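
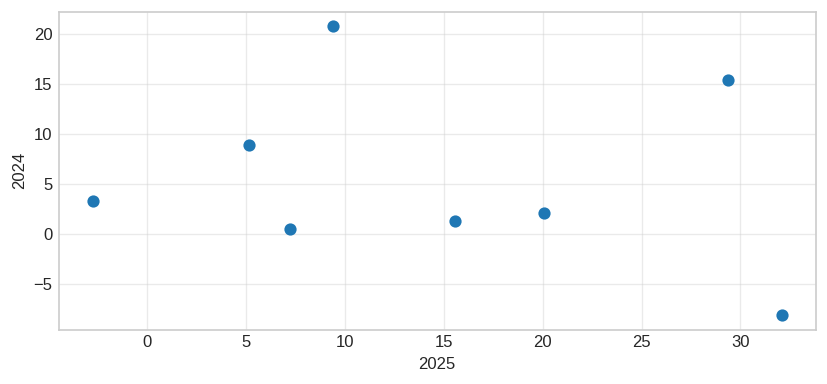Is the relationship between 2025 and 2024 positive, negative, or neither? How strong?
no clear correlation

Points are roughly uncorrelated; weak (|r| ≈ 0.2).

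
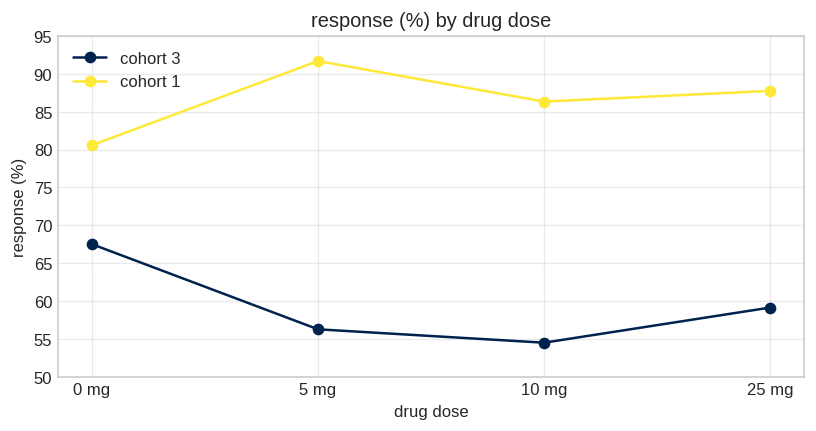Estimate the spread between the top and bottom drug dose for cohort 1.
Max 5 mg ≈ 90, min 0 mg ≈ 80; range ≈ 10.

≈ 10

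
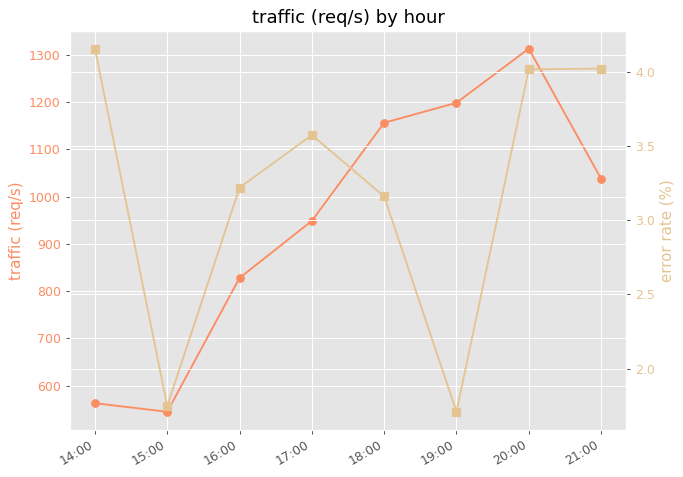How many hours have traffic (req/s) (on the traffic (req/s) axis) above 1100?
3

Above 1100: 18:00, 19:00, 20:00.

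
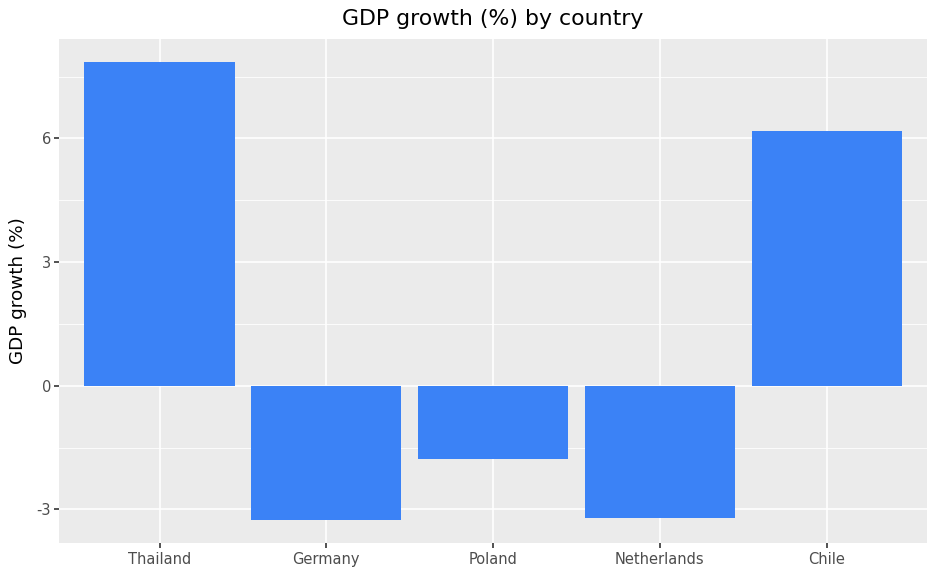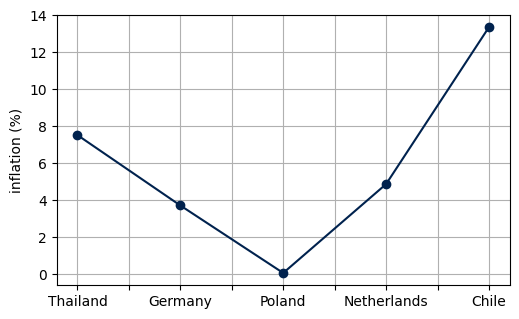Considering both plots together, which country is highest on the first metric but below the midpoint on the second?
Chart 2 median inflation (%) ≈ 4; below-median countries: Germany, Poland. Among those, Poland has the highest GDP growth (%) (≈ -2).

Poland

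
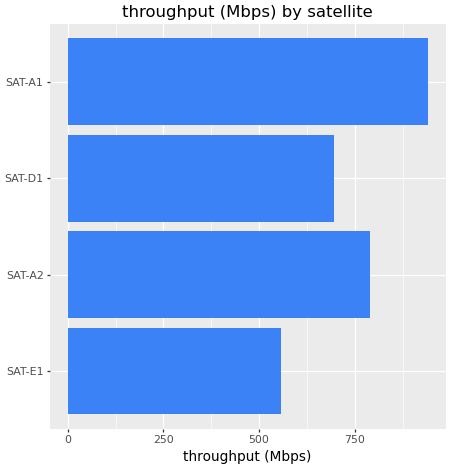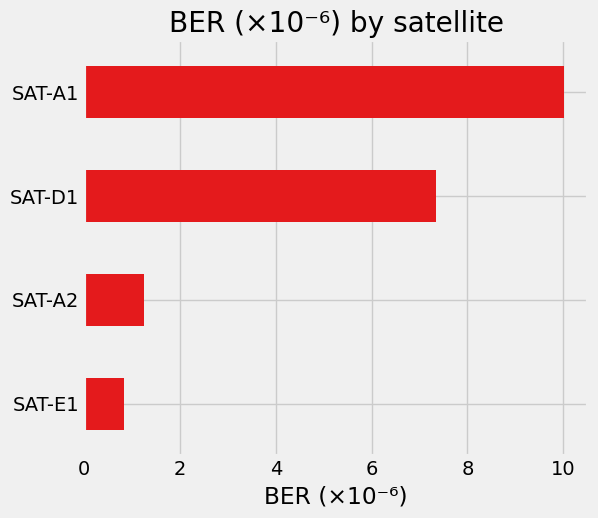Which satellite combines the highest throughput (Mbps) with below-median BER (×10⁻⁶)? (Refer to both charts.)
SAT-A2

Chart 2 median BER (×10⁻⁶) ≈ 4; below-median satellites: SAT-E1, SAT-A2. Among those, SAT-A2 has the highest throughput (Mbps) (≈ 800).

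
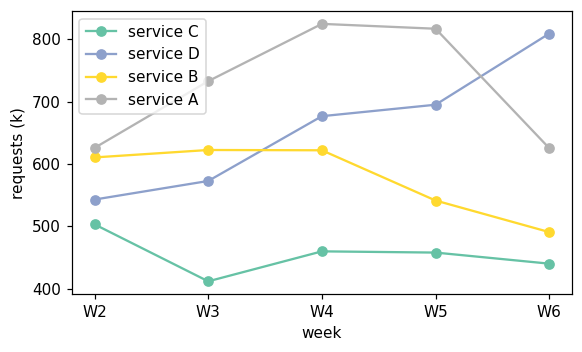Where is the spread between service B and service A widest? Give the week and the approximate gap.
W5, ≈ 250 k

W5: service B ≈ 550, service A ≈ 800 → gap ≈ 250. Next-largest (W4) is only ≈ 200.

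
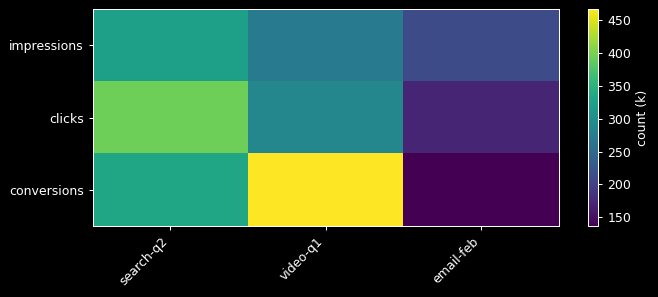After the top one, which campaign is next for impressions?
Top 3 for impressions: search-q2 ≈ 300, video-q1 ≈ 250, email-feb ≈ 200.

video-q1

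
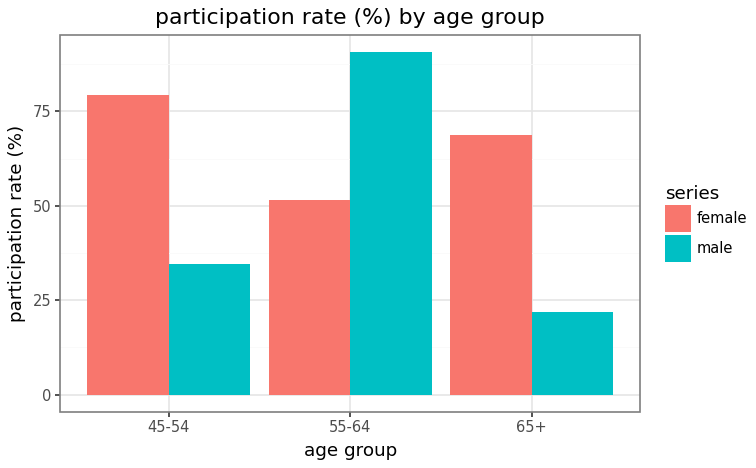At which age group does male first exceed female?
55-64

45-54: male ≈ 30 vs female ≈ 80 (not yet); 55-64: male ≈ 90 vs female ≈ 50 (first crossover).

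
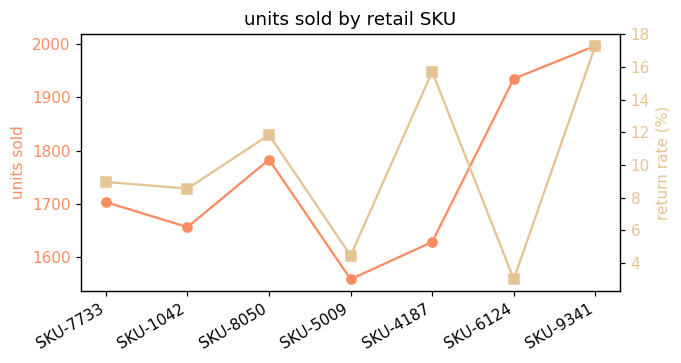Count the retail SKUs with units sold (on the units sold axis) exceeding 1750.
Above 1750: SKU-8050, SKU-6124, SKU-9341.

3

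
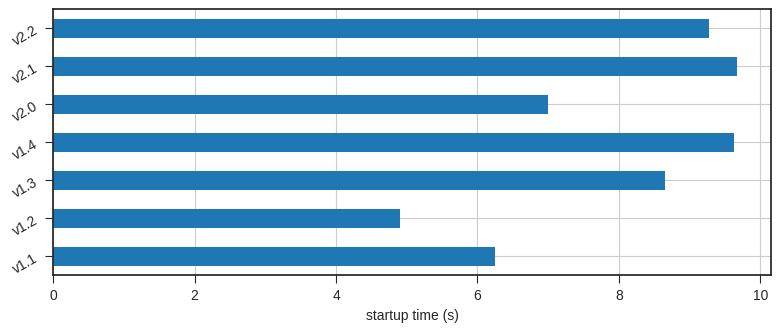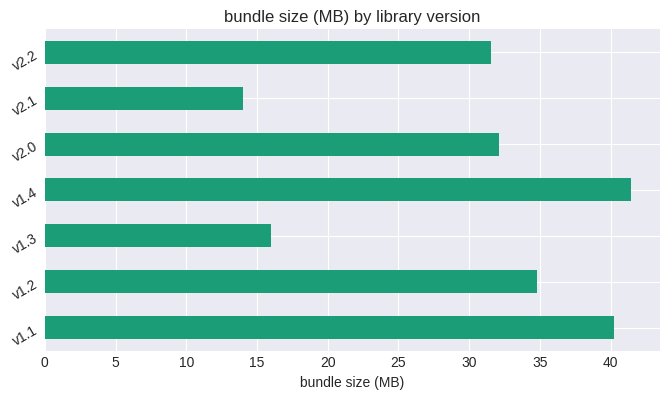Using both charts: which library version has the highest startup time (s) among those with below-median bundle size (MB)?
Chart 2 median bundle size (MB) ≈ 30; below-median library versions: v1.3, v2.1, v2.2. Among those, v2.1 has the highest startup time (s) (≈ 10).

v2.1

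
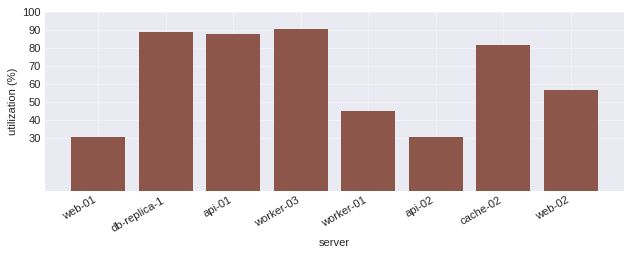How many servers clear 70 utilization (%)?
4

Above 70: db-replica-1, api-01, worker-03, cache-02.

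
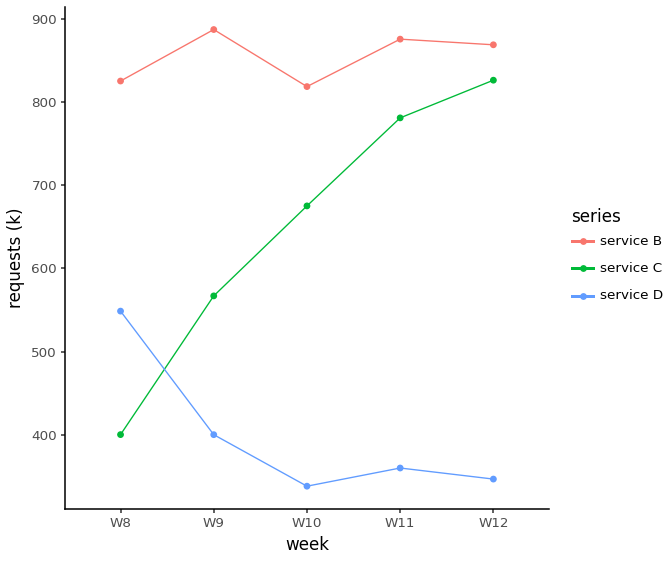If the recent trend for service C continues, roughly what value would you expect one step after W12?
≈ 925

Last three: 700, 800, 850 → slope ≈ 75/step → next ≈ 925.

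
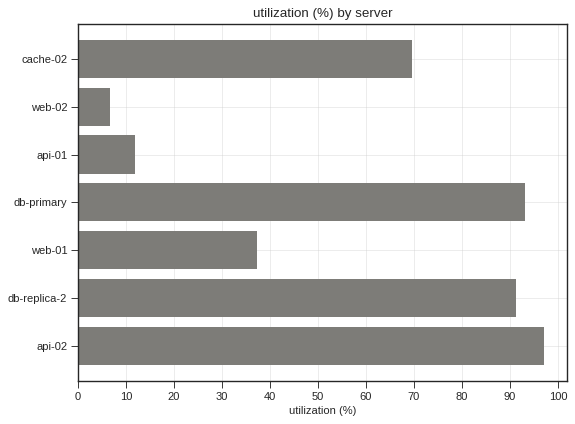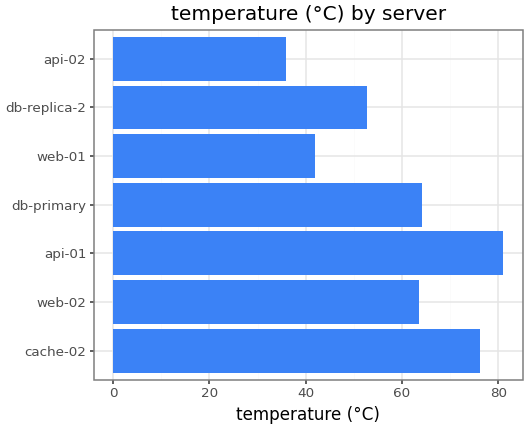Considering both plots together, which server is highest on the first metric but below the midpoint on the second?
api-02

Chart 2 median temperature (°C) ≈ 60; below-median servers: web-01, db-replica-2, api-02. Among those, api-02 has the highest utilization (%) (≈ 100).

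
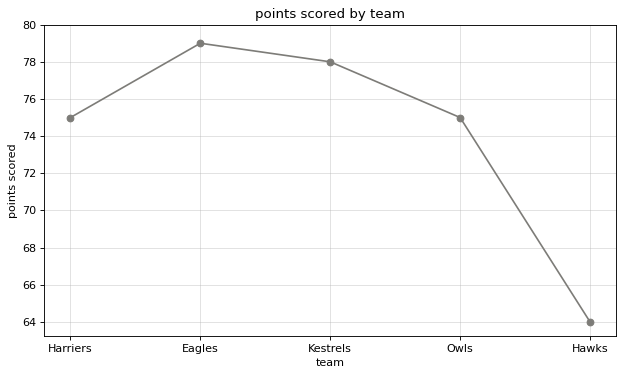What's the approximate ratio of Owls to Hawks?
Owls ≈ 76, Hawks ≈ 64; 76/64 ≈ 1.19.

≈ 1.19×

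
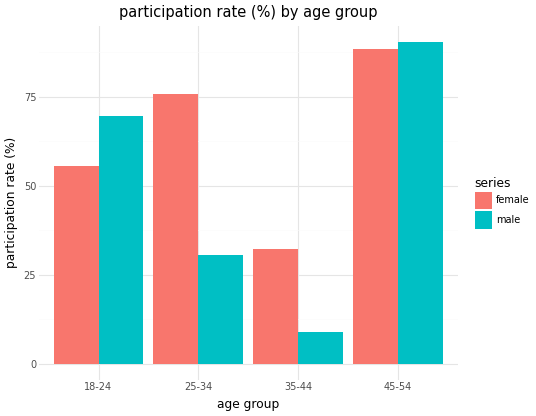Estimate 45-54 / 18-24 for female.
45-54 ≈ 90, 18-24 ≈ 60; 90/60 ≈ 1.5.

≈ 1.5×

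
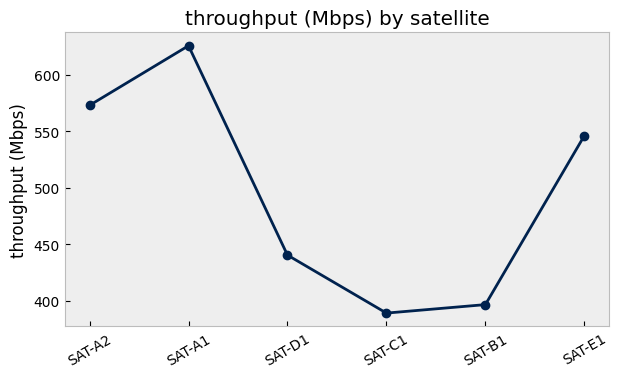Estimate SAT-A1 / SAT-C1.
SAT-A1 ≈ 620, SAT-C1 ≈ 380; 620/380 ≈ 1.63.

≈ 1.63×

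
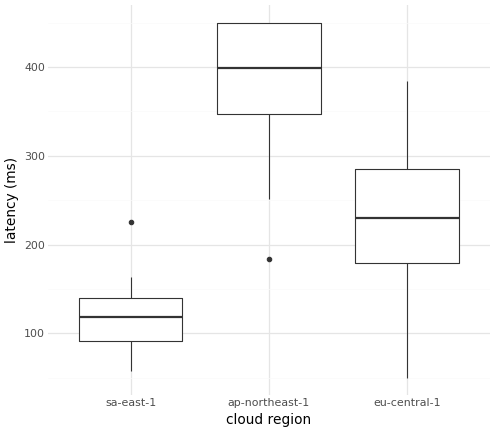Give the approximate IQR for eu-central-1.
≈ 100

Q3 ≈ 275, Q1 ≈ 175; IQR ≈ 100.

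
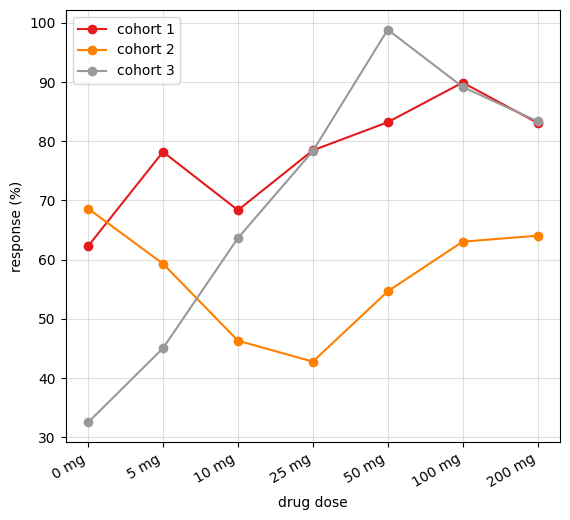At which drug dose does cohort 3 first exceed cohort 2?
10 mg

5 mg: cohort 3 ≈ 50 vs cohort 2 ≈ 60 (not yet); 10 mg: cohort 3 ≈ 60 vs cohort 2 ≈ 50 (first crossover).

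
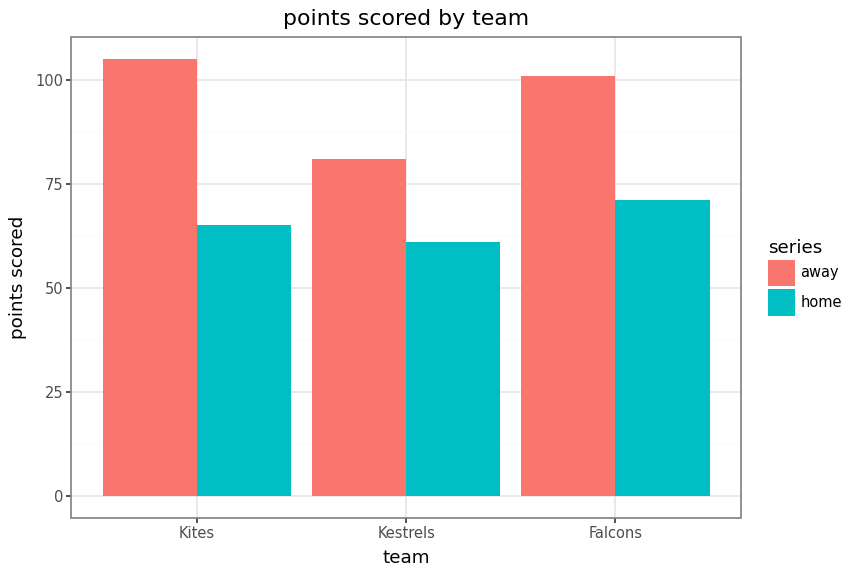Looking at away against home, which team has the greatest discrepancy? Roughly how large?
Kites, ≈ 40

Kites: away ≈ 100, home ≈ 60 → gap ≈ 40. Next-largest (Falcons) is only ≈ 30.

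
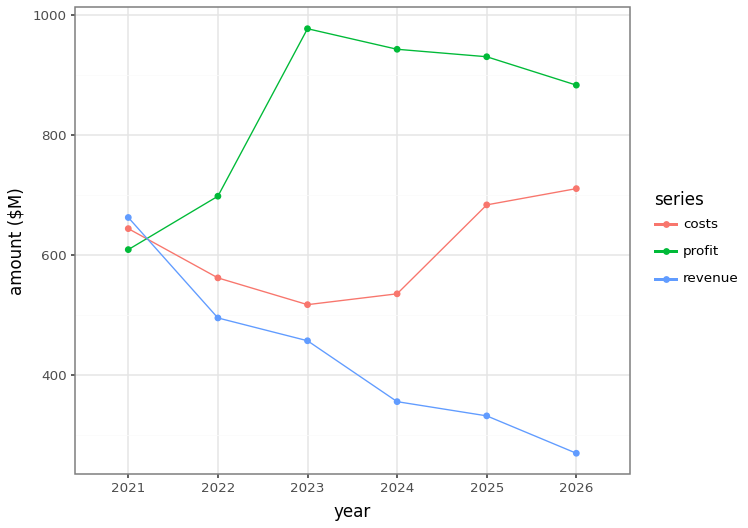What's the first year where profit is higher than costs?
2022

2021: profit ≈ 600 vs costs ≈ 600 (not yet); 2022: profit ≈ 700 vs costs ≈ 600 (first crossover).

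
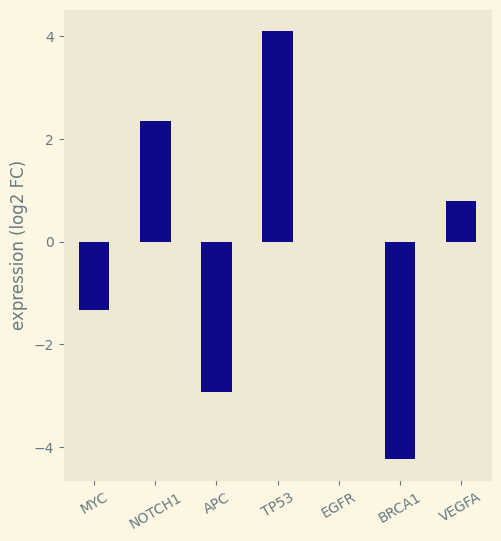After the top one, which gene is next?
Top 3: TP53 ≈ 4, NOTCH1 ≈ 2, VEGFA ≈ 1.

NOTCH1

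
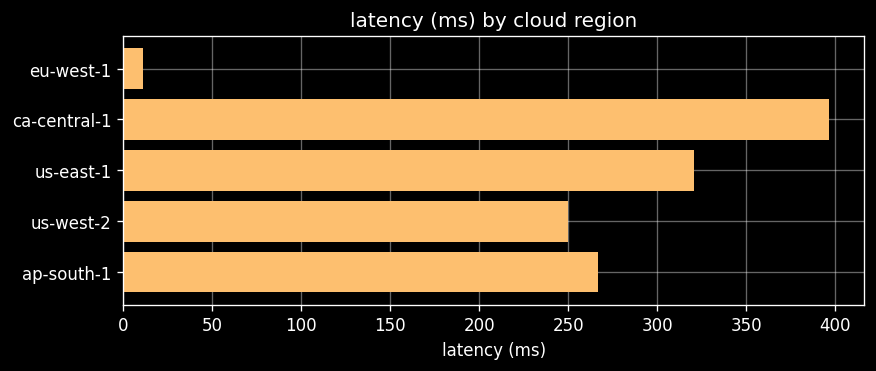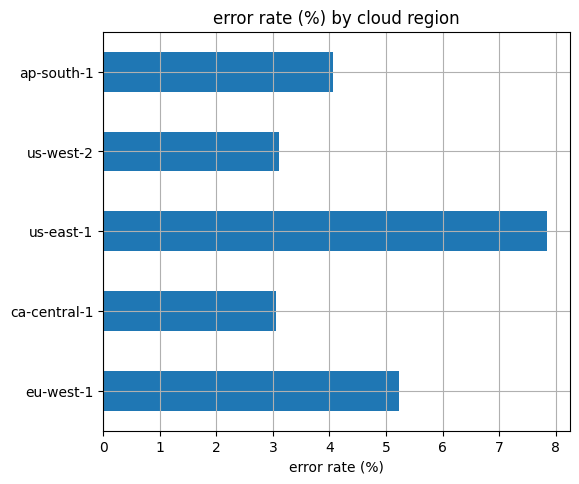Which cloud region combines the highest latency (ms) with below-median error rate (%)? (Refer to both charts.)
ca-central-1

Chart 2 median error rate (%) ≈ 4; below-median cloud regions: ca-central-1, us-west-2. Among those, ca-central-1 has the highest latency (ms) (≈ 400).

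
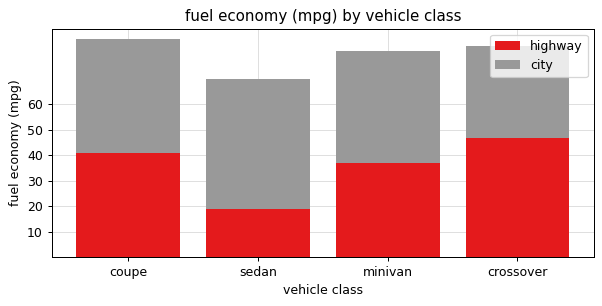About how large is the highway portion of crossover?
≈ 50

highway top ≈ 50, bottom ≈ 0; segment ≈ 50.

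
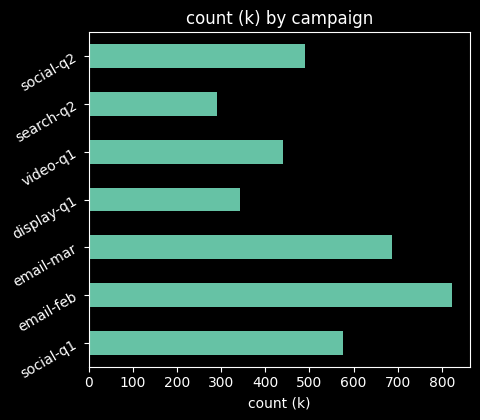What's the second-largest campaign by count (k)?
Top 3: email-feb ≈ 800, email-mar ≈ 700, social-q1 ≈ 600.

email-mar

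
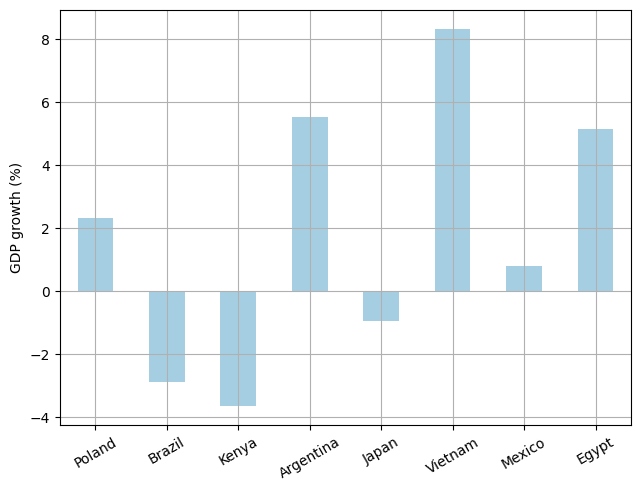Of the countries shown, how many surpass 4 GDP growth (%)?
Above 4: Argentina, Vietnam, Egypt.

3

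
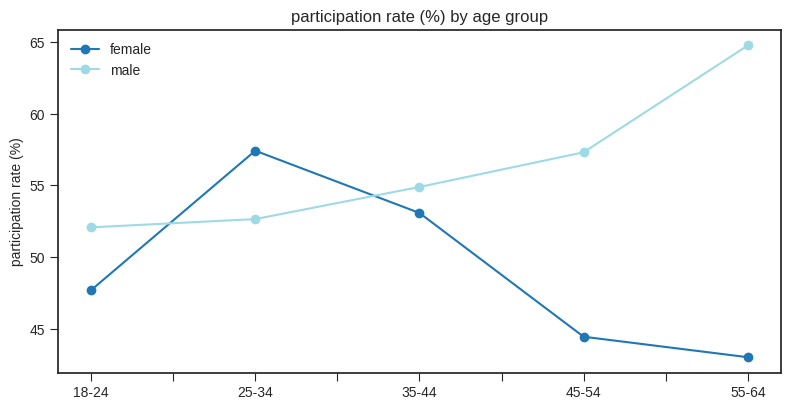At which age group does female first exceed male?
25-34

18-24: female ≈ 48 vs male ≈ 52 (not yet); 25-34: female ≈ 58 vs male ≈ 52 (first crossover).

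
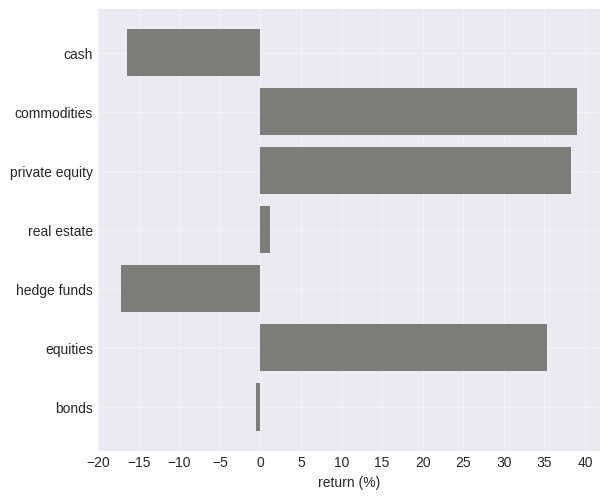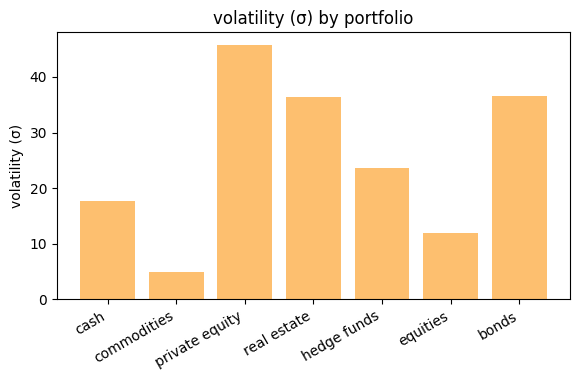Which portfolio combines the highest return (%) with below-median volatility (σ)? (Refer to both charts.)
Chart 2 median volatility (σ) ≈ 25; below-median portfolios: cash, commodities, equities. Among those, commodities has the highest return (%) (≈ 40).

commodities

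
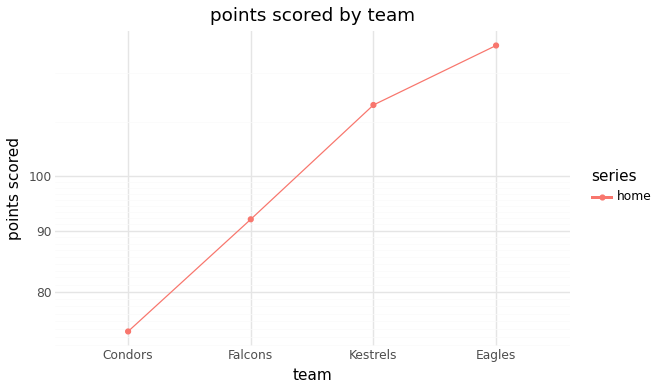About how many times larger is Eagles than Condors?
≈ 1.73×

Eagles ≈ 130, Condors ≈ 75; 130/75 ≈ 1.73.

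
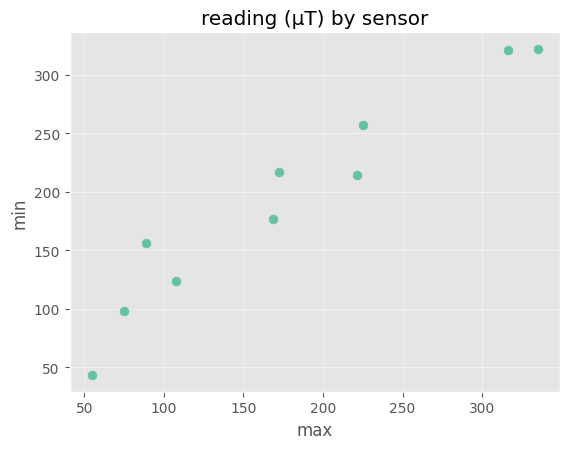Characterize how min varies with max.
Points are positively correlated; strong (|r| ≈ 1.0).

positive, strong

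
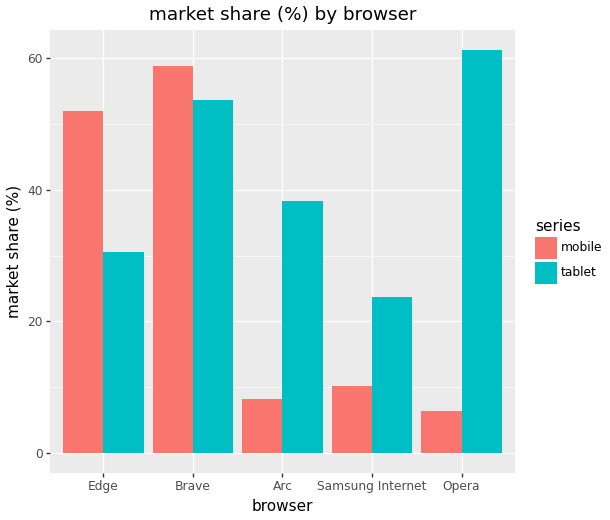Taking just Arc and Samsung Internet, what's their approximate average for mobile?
≈ 10

(10 + 10) / 2 ≈ 10.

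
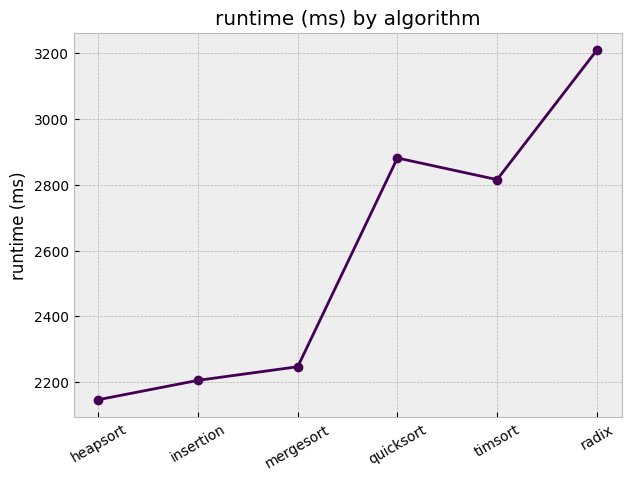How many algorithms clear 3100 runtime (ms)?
1

Above 3100: radix.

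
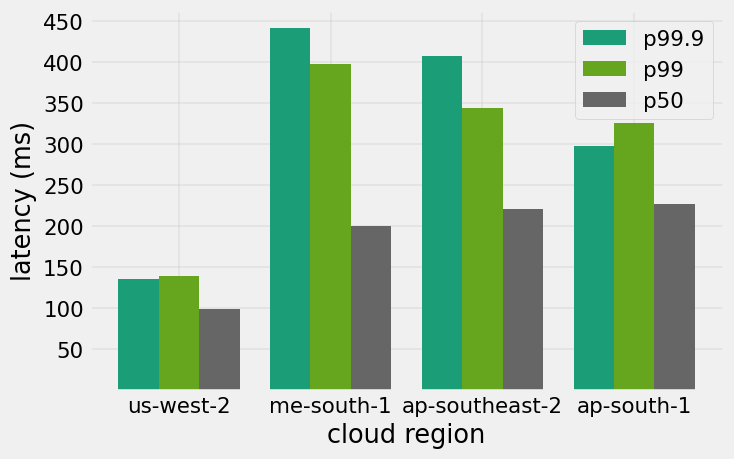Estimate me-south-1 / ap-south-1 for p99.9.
me-south-1 ≈ 450, ap-south-1 ≈ 300; 450/300 ≈ 1.5.

≈ 1.5×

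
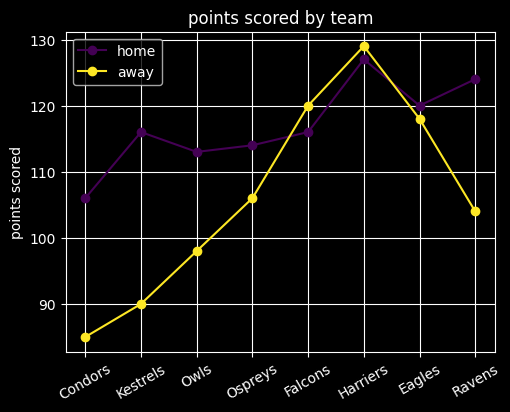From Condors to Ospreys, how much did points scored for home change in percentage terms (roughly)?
Condors ≈ 105, Ospreys ≈ 115; (115 − 105) / 105 ≈ +9.5%.

≈ +9.5%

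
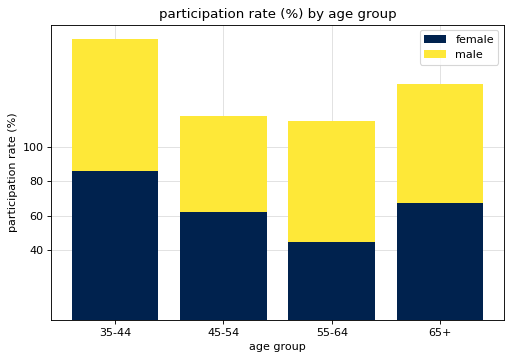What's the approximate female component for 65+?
female top ≈ 60, bottom ≈ 0; segment ≈ 60.

≈ 60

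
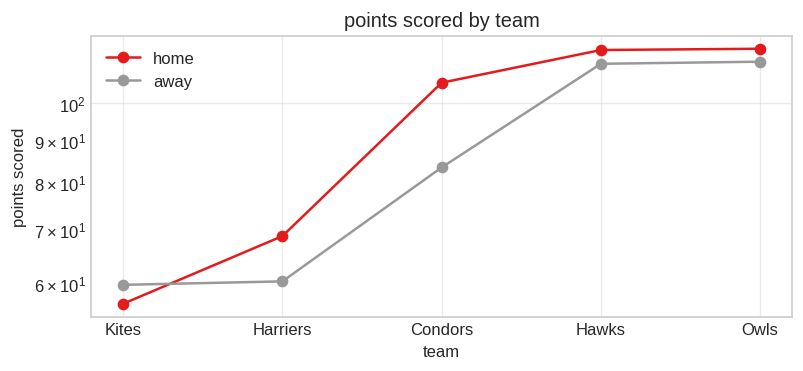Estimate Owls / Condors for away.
≈ 1.29×

Owls ≈ 110, Condors ≈ 85; 110/85 ≈ 1.29.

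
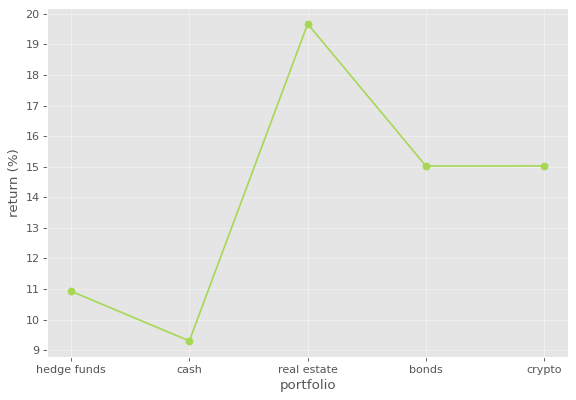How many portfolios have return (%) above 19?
Above 19: real estate.

1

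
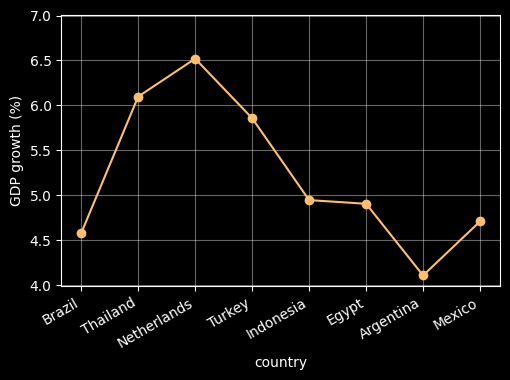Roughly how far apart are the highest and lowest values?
≈ 2.5

Max Netherlands ≈ 6.5, min Argentina ≈ 4.0; range ≈ 2.5.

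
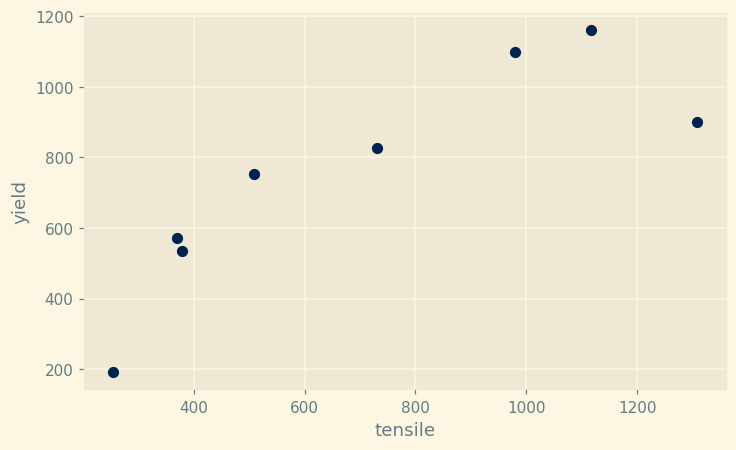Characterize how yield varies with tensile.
Points are positively correlated; strong (|r| ≈ 0.8).

positive, strong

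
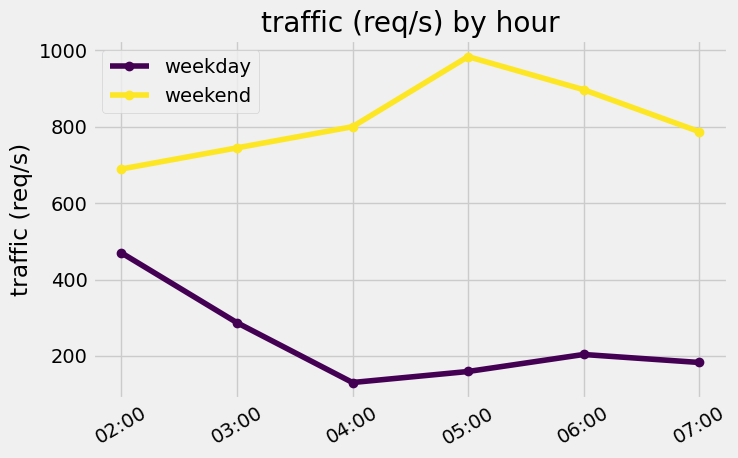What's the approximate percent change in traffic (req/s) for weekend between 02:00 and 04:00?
02:00 ≈ 700, 04:00 ≈ 800; (800 − 700) / 700 ≈ +14.3%.

≈ +14.3%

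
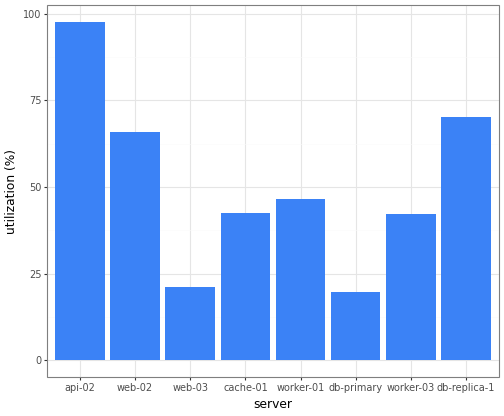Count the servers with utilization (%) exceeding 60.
3

Above 60: api-02, web-02, db-replica-1.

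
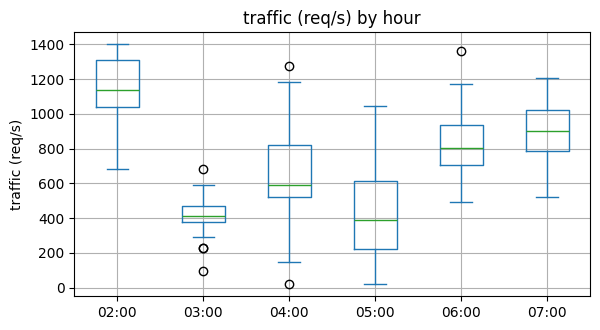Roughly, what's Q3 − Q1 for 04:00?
Q3 ≈ 800, Q1 ≈ 500; IQR ≈ 300.

≈ 300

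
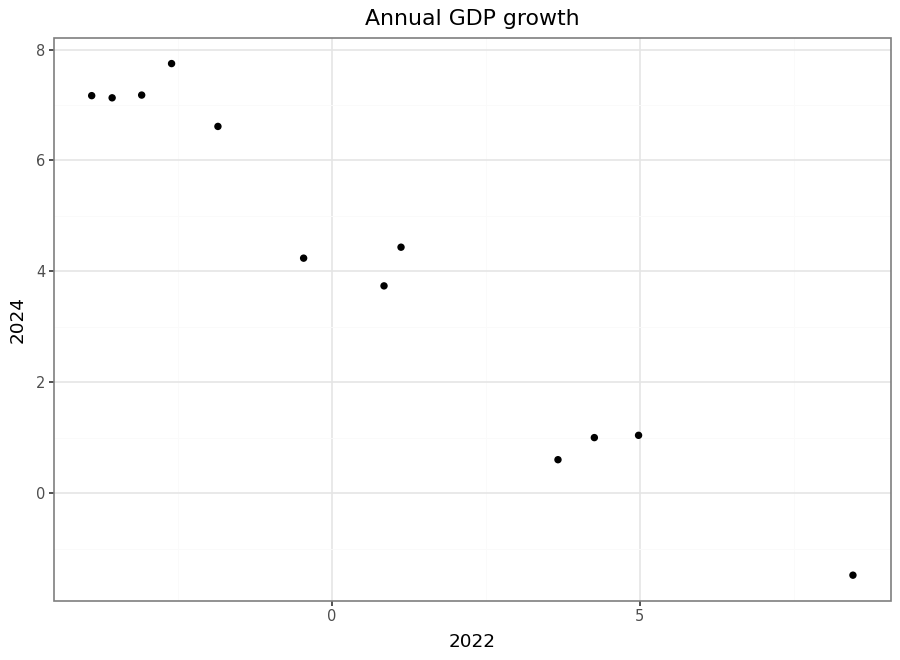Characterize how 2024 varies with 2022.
negative, strong

Points are negatively correlated; strong (|r| ≈ 1.0).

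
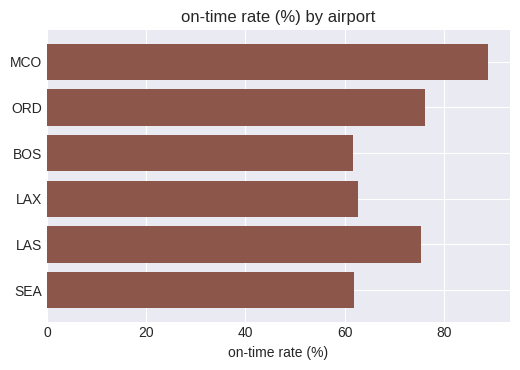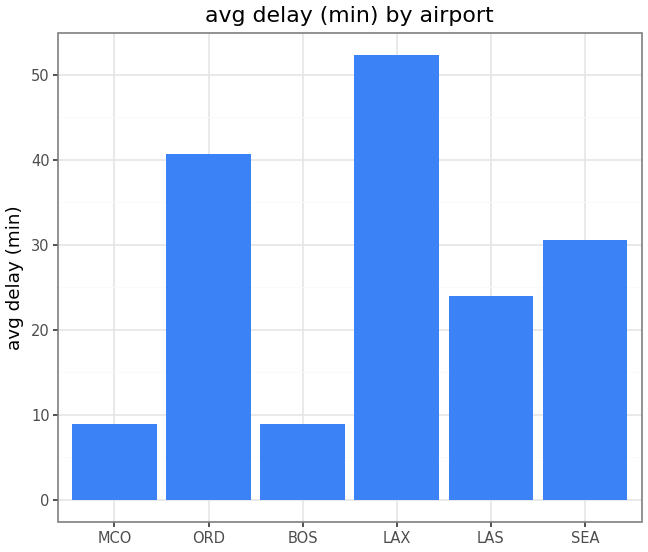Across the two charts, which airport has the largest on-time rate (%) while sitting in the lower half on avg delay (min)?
Chart 2 median avg delay (min) ≈ 25; below-median airports: MCO, BOS, LAS. Among those, MCO has the highest on-time rate (%) (≈ 90).

MCO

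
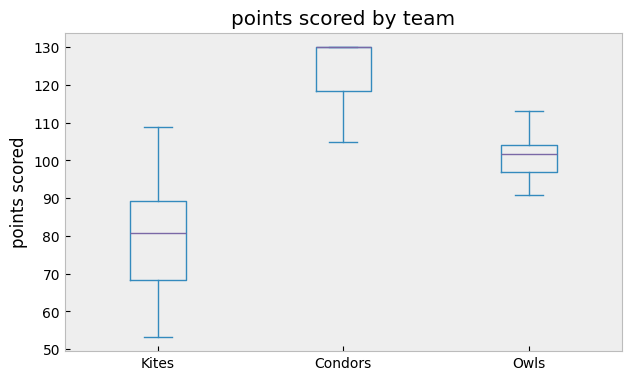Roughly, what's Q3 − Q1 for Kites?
Q3 ≈ 90, Q1 ≈ 70; IQR ≈ 20.

≈ 20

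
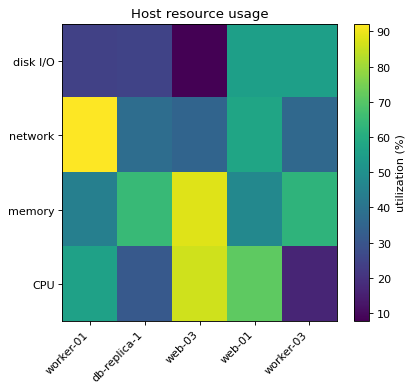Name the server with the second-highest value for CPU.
Top 3 for CPU: web-03 ≈ 90, web-01 ≈ 70, worker-01 ≈ 60.

web-01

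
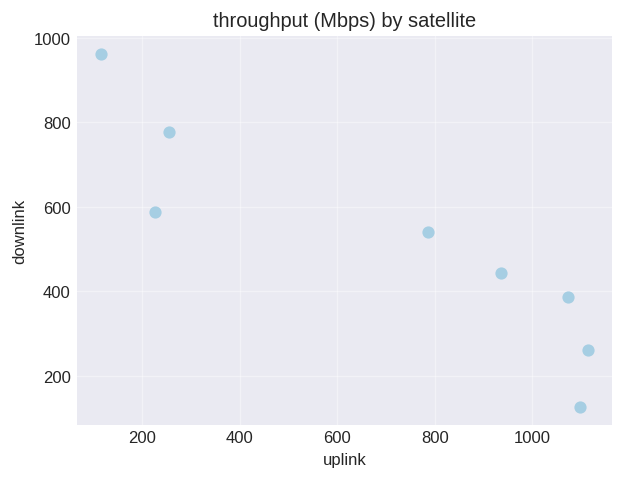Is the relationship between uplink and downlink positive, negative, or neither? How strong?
Points are negatively correlated; strong (|r| ≈ 0.9).

negative, strong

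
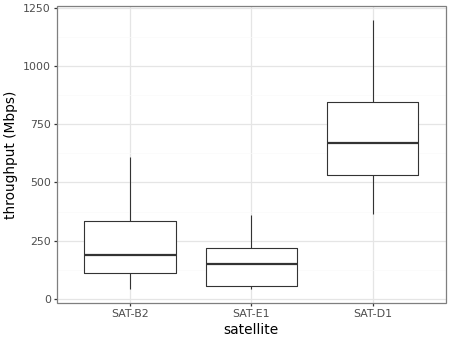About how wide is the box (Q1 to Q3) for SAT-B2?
≈ 250

Q3 ≈ 350, Q1 ≈ 100; IQR ≈ 250.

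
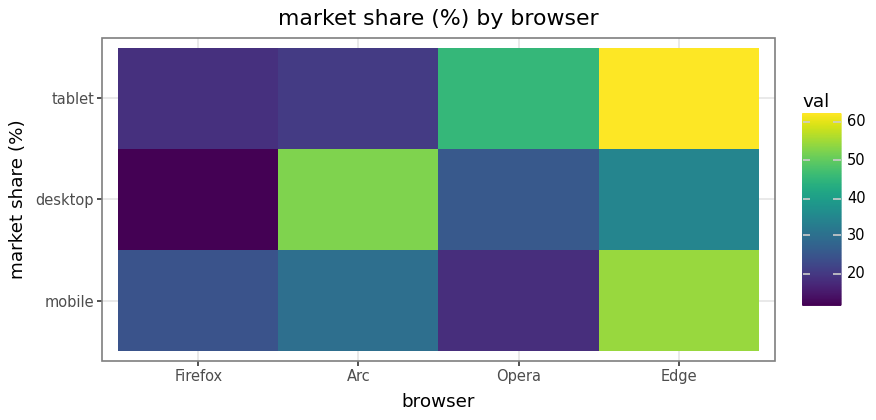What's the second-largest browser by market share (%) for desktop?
Top 3 for desktop: Arc ≈ 50, Edge ≈ 35, Opera ≈ 25.

Edge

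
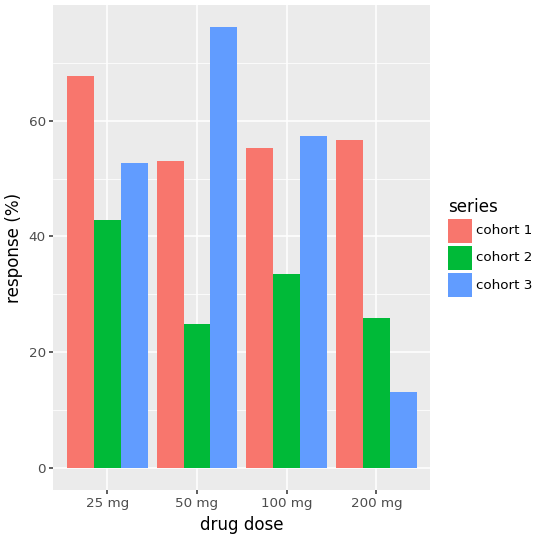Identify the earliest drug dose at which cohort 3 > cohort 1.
50 mg

25 mg: cohort 3 ≈ 50 vs cohort 1 ≈ 70 (not yet); 50 mg: cohort 3 ≈ 80 vs cohort 1 ≈ 50 (first crossover).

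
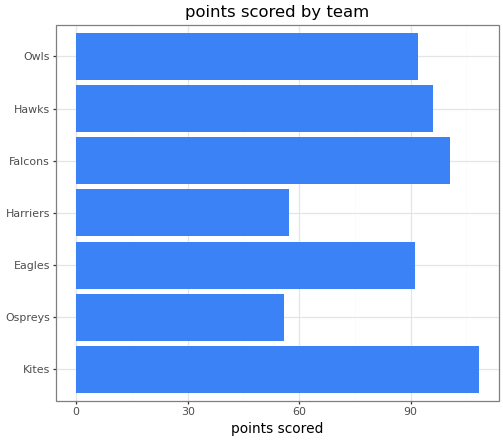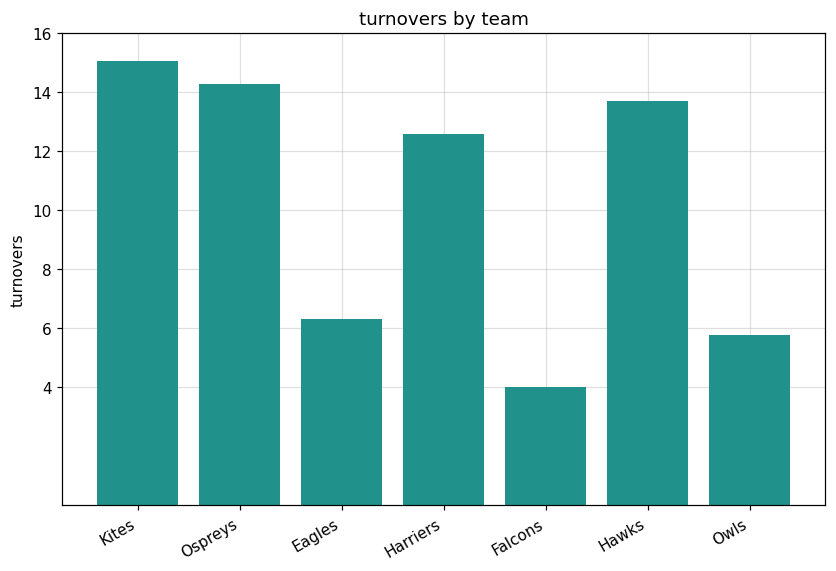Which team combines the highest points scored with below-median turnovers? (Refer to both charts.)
Chart 2 median turnovers ≈ 12; below-median teams: Eagles, Falcons, Owls. Among those, Falcons has the highest points scored (≈ 100).

Falcons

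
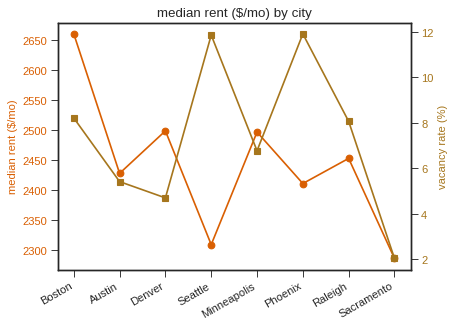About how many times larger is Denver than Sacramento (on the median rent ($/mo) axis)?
≈ 1.09×

Denver ≈ 2500, Sacramento ≈ 2300; 2500/2300 ≈ 1.09.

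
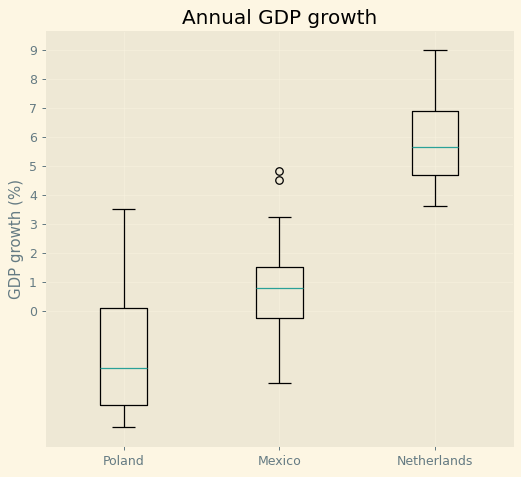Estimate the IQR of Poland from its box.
Q3 ≈ 0, Q1 ≈ -3; IQR ≈ 3.

≈ 3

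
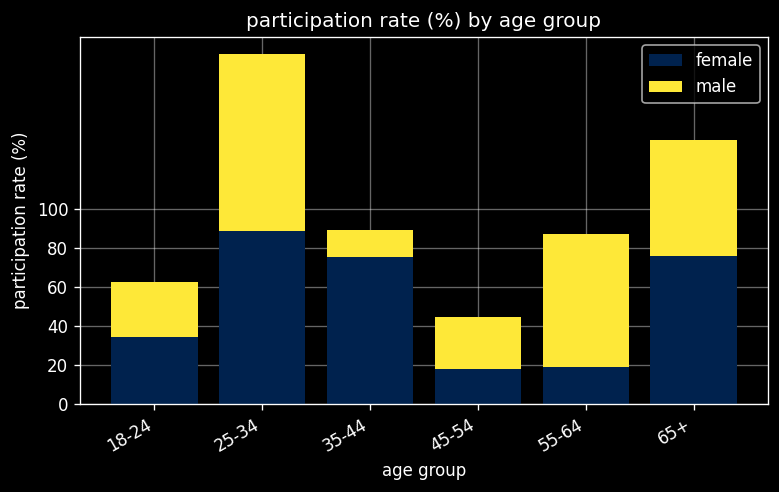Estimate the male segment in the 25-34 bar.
male top ≈ 180, bottom ≈ 80; segment ≈ 100.

≈ 100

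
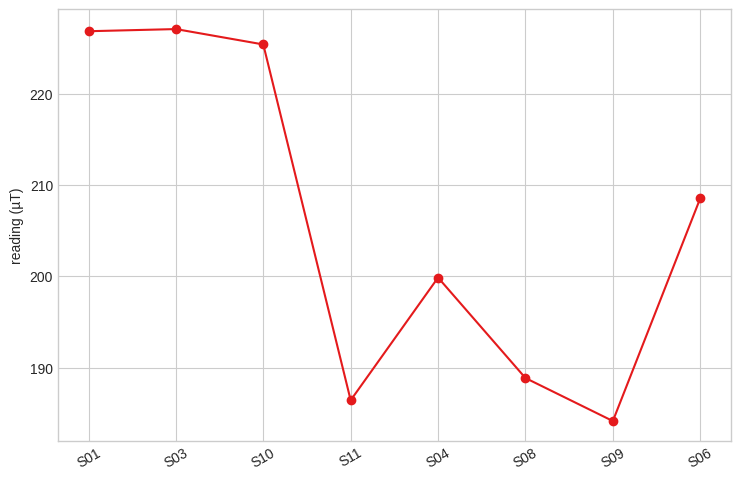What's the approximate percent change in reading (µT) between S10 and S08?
≈ -15.6%

S10 ≈ 225, S08 ≈ 190; (190 − 225) / 225 ≈ -15.6%.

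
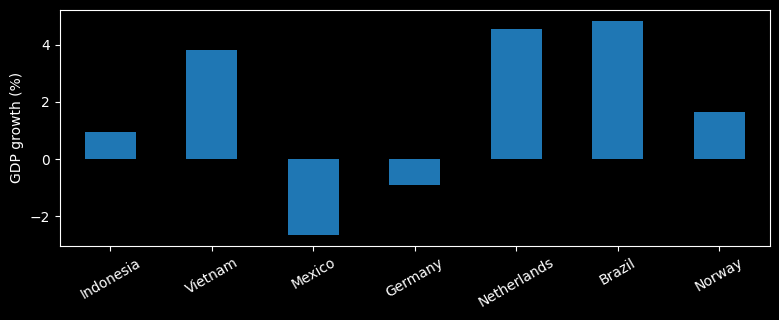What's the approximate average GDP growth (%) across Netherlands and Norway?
≈ 4

(5 + 2) / 2 ≈ 4.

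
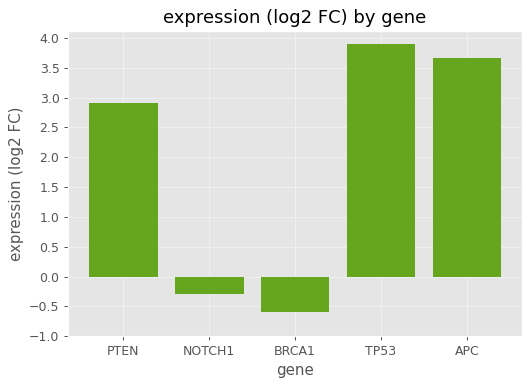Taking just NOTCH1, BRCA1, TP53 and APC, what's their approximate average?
≈ 1.62

(-0.5 + -0.5 + 4.0 + 3.5) / 4 ≈ 1.62.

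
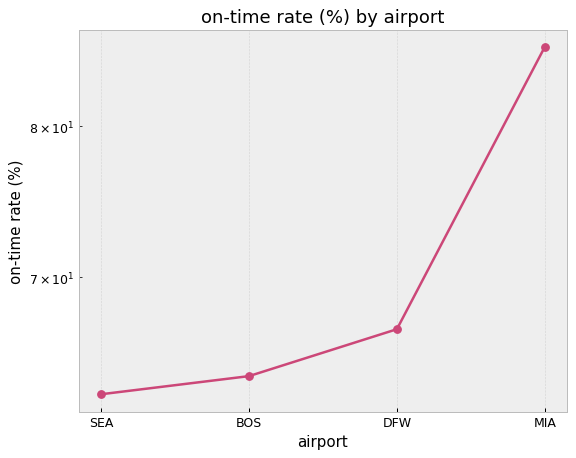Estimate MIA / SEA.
MIA ≈ 86, SEA ≈ 64; 86/64 ≈ 1.34.

≈ 1.34×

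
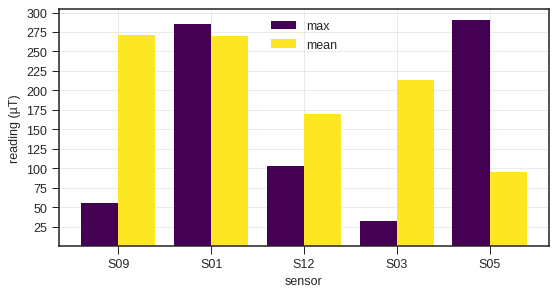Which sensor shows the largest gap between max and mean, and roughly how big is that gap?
S09: max ≈ 50, mean ≈ 275 → gap ≈ 225. Next-largest (S05) is only ≈ 200.

S09, ≈ 225 µT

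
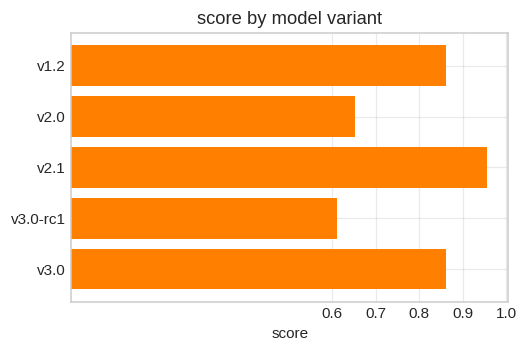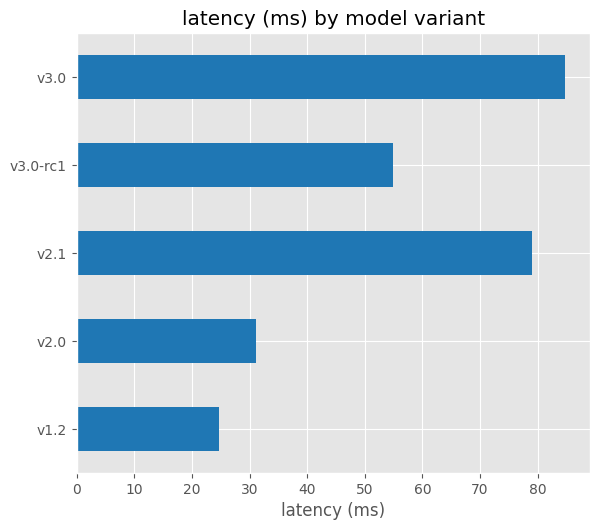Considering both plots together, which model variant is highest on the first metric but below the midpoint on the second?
Chart 2 median latency (ms) ≈ 50; below-median model variants: v1.2, v2.0. Among those, v1.2 has the highest score (≈ 0.9).

v1.2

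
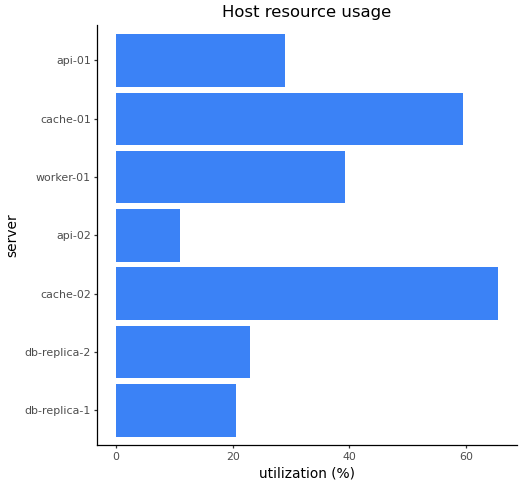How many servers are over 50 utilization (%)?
Above 50: cache-02, cache-01.

2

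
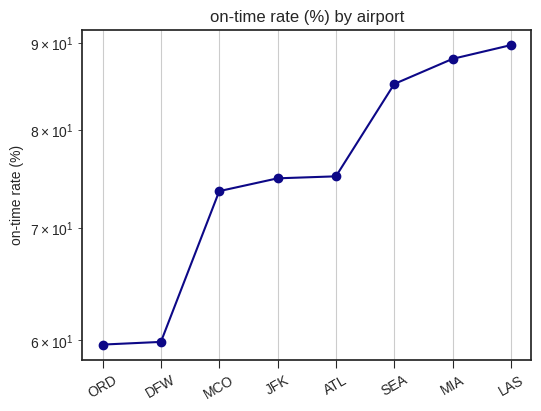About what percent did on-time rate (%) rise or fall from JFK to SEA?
≈ +13.3%

JFK ≈ 75, SEA ≈ 85; (85 − 75) / 75 ≈ +13.3%.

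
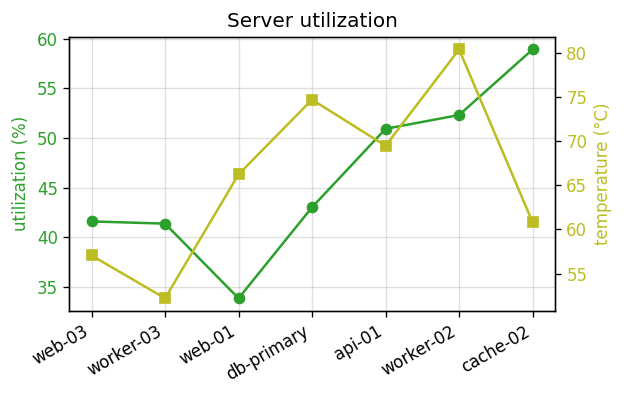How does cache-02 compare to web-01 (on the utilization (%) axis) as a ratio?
cache-02 ≈ 60, web-01 ≈ 35; 60/35 ≈ 1.71.

≈ 1.71×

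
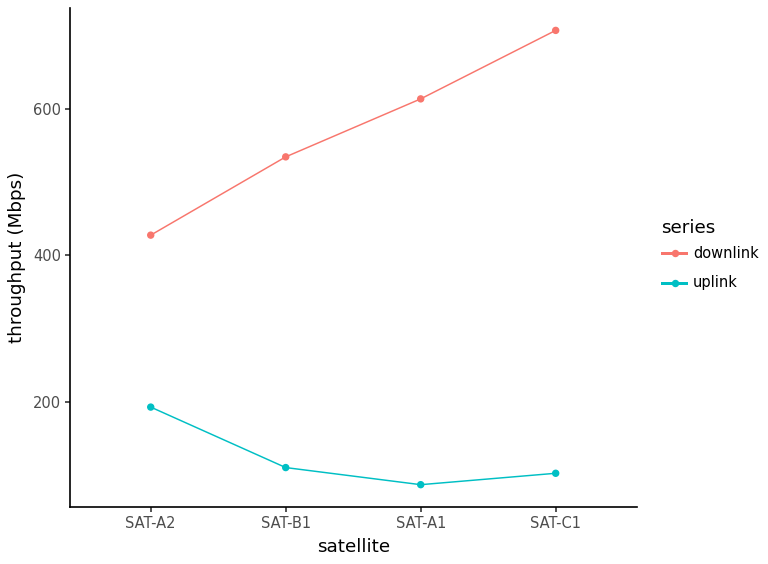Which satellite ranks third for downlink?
Top 4 for downlink: SAT-C1 ≈ 700, SAT-A1 ≈ 600, SAT-B1 ≈ 500, SAT-A2 ≈ 400.

SAT-B1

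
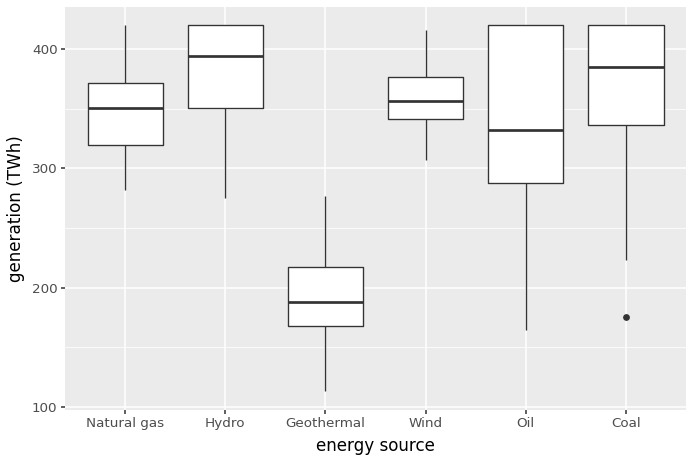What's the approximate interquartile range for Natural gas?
≈ 60

Q3 ≈ 380, Q1 ≈ 320; IQR ≈ 60.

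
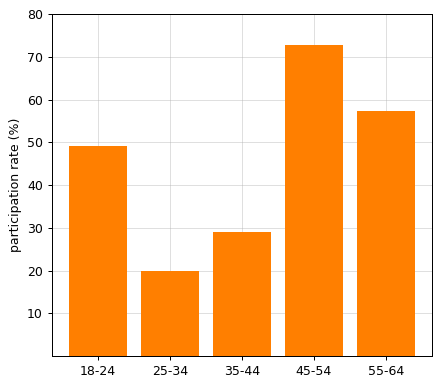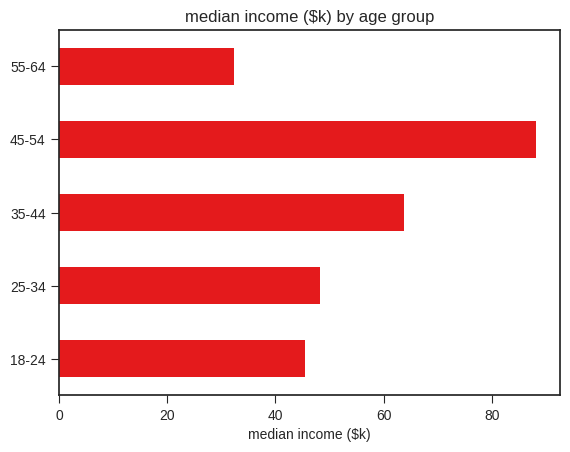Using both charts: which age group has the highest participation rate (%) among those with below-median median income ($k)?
55-64

Chart 2 median median income ($k) ≈ 50; below-median age groups: 18-24, 55-64. Among those, 55-64 has the highest participation rate (%) (≈ 60).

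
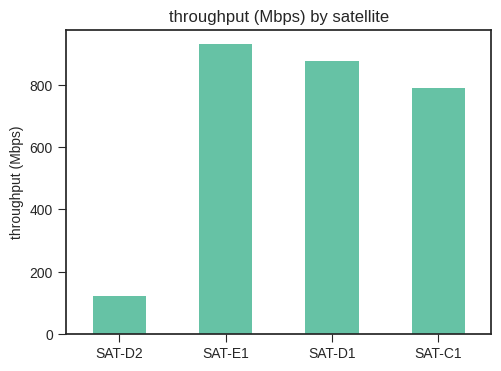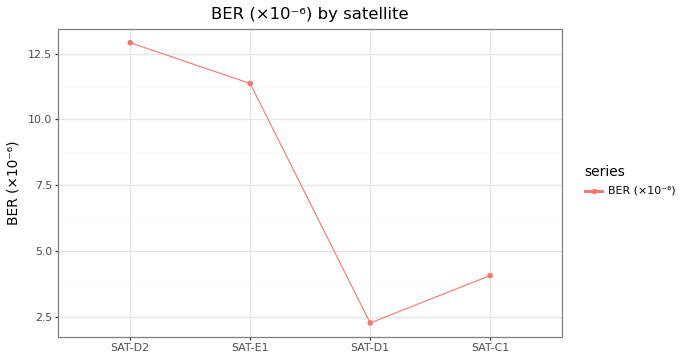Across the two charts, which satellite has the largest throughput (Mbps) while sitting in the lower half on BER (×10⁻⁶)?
Chart 2 median BER (×10⁻⁶) ≈ 8; below-median satellites: SAT-D1, SAT-C1. Among those, SAT-D1 has the highest throughput (Mbps) (≈ 900).

SAT-D1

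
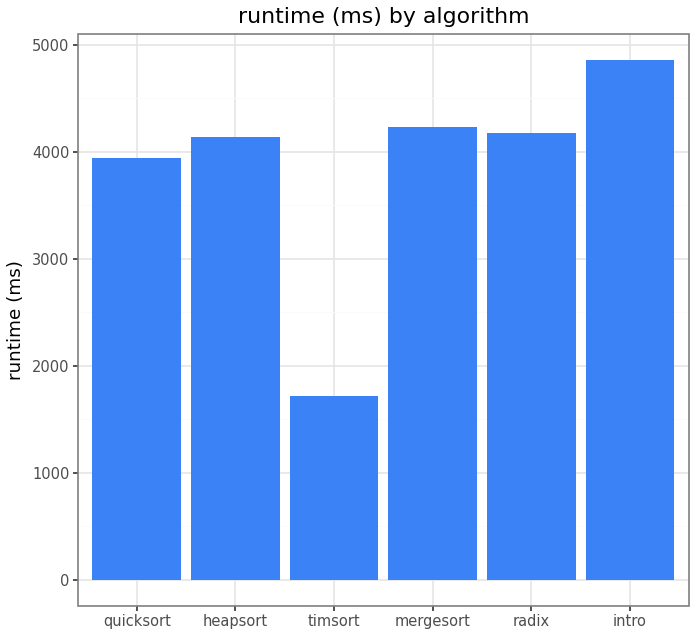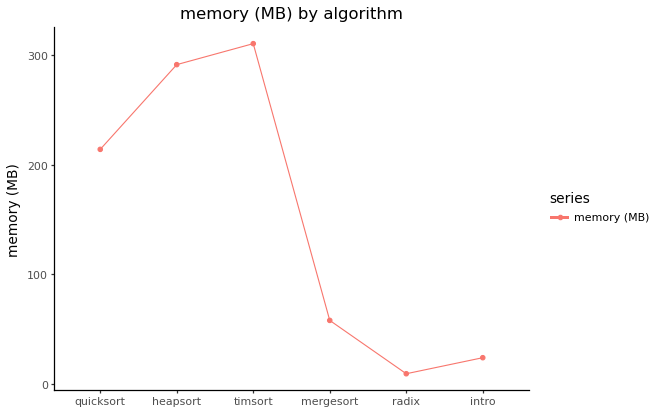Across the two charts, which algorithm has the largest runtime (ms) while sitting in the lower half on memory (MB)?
intro

Chart 2 median memory (MB) ≈ 150; below-median algorithms: mergesort, radix, intro. Among those, intro has the highest runtime (ms) (≈ 5000).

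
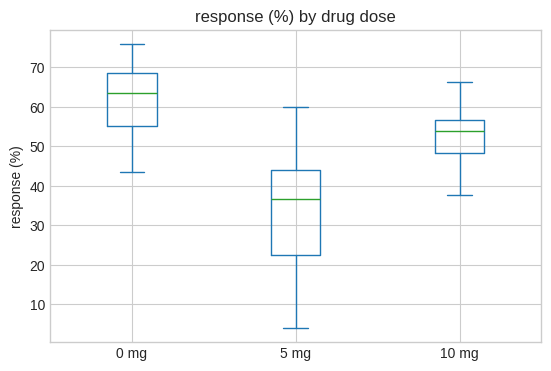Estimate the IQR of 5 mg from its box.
≈ 25

Q3 ≈ 45, Q1 ≈ 20; IQR ≈ 25.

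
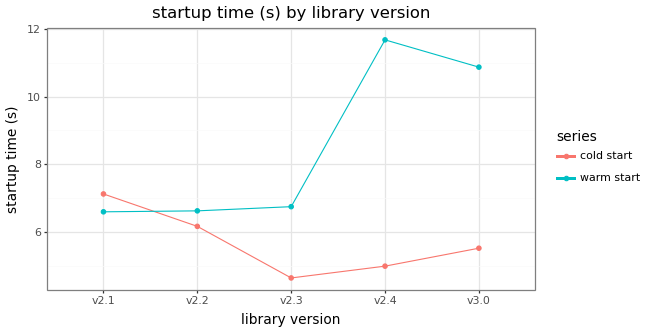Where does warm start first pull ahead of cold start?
v2.1: warm start ≈ 7 vs cold start ≈ 7 (not yet); v2.2: warm start ≈ 7 vs cold start ≈ 6 (first crossover).

v2.2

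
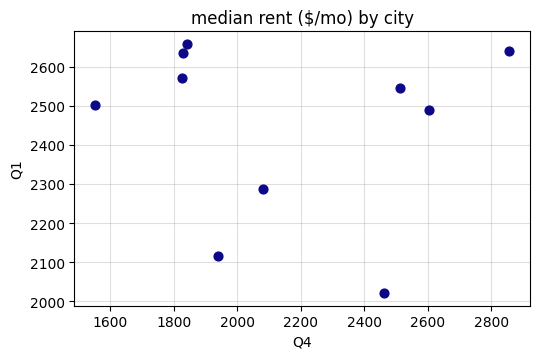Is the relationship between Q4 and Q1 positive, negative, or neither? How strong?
Points are roughly uncorrelated; weak (|r| ≈ 0.1).

no clear correlation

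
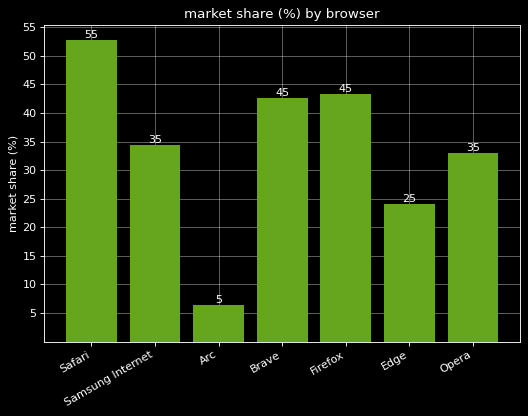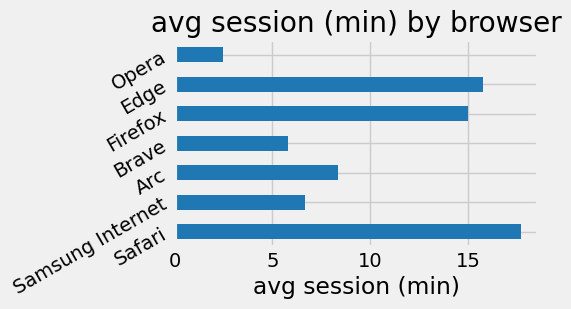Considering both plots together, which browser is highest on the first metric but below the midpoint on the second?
Chart 2 median avg session (min) ≈ 8; below-median browsers: Samsung Internet, Brave, Opera. Among those, Brave has the highest market share (%) (≈ 45).

Brave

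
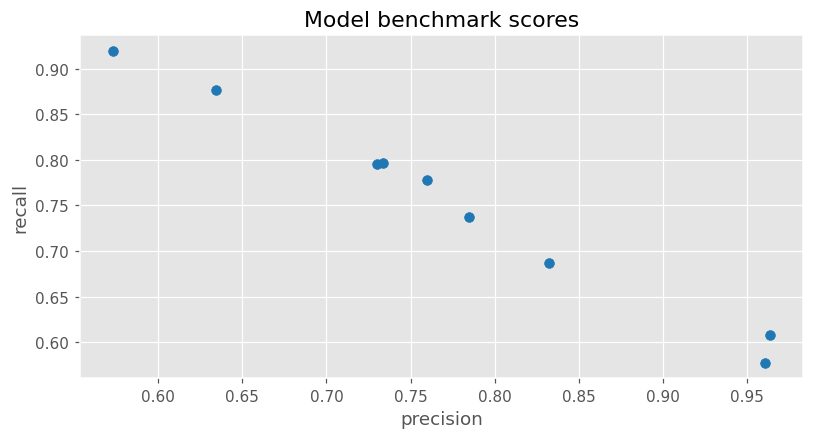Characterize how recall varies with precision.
Points are negatively correlated; strong (|r| ≈ 1.0).

negative, strong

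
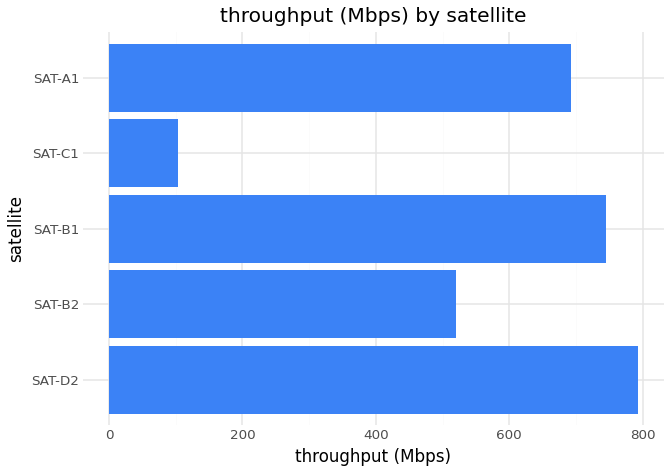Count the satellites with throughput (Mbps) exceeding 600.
3

Above 600: SAT-D2, SAT-B1, SAT-A1.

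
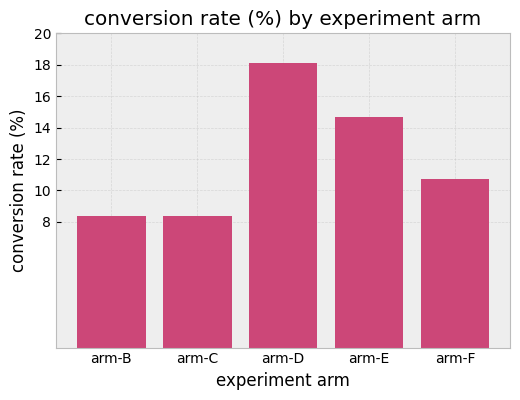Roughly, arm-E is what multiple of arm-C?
arm-E ≈ 14, arm-C ≈ 8; 14/8 ≈ 1.75.

≈ 1.75×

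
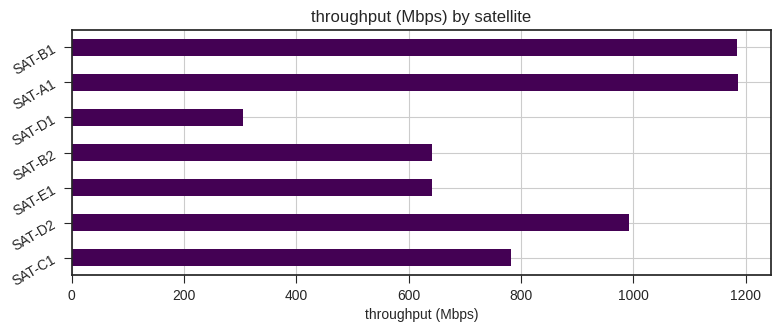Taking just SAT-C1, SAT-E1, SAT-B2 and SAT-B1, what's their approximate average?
≈ 800

(800 + 600 + 600 + 1200) / 4 ≈ 800.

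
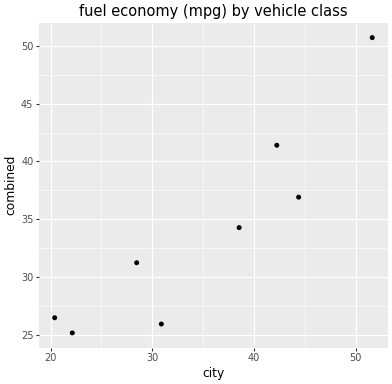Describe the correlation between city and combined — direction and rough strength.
positive, strong

Points are positively correlated; strong (|r| ≈ 0.9).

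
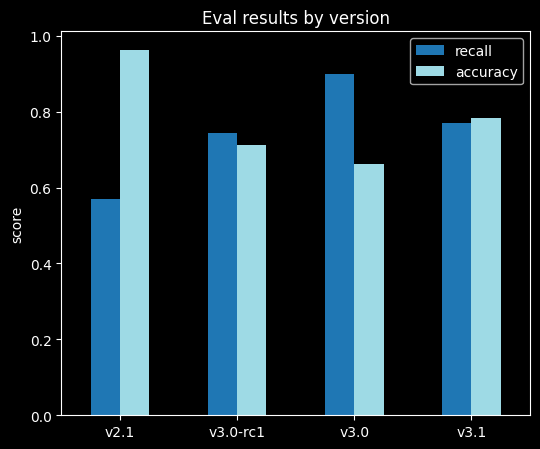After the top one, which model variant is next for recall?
Top 3 for recall: v3.0 ≈ 0.9, v3.1 ≈ 0.8, v3.0-rc1 ≈ 0.7.

v3.1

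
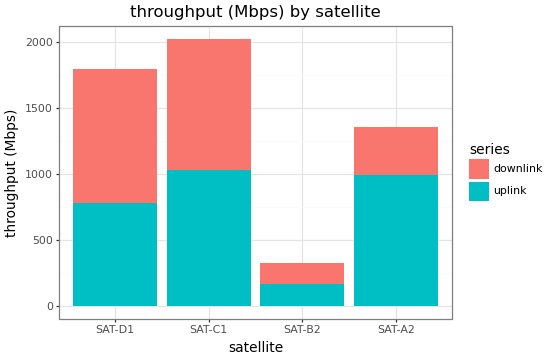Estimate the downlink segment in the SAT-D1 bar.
≈ 1000

downlink top ≈ 1800, bottom ≈ 800; segment ≈ 1000.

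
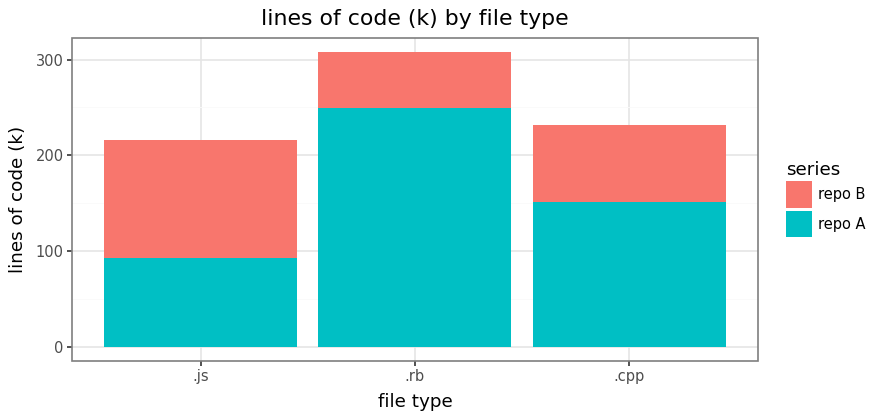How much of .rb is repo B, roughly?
≈ 50

repo B top ≈ 300, bottom ≈ 250; segment ≈ 50.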